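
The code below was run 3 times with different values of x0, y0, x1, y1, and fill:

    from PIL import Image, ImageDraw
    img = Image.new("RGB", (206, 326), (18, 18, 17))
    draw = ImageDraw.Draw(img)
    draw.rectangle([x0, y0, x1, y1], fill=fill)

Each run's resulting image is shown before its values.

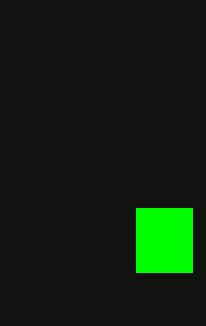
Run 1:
x0 = 136
y0 = 208
x1 = 192
y1 = 272
fill = 'lime'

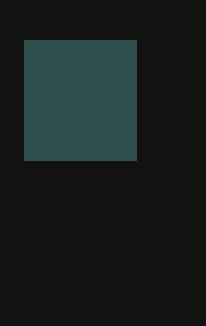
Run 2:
x0 = 24
y0 = 40
x1 = 136
y1 = 160
fill = 'darkslategray'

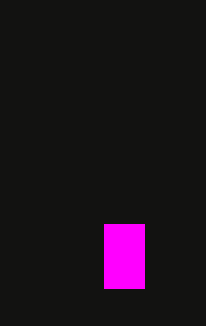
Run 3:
x0 = 104, y0 = 224, x1 = 144, y1 = 288, fill = 'magenta'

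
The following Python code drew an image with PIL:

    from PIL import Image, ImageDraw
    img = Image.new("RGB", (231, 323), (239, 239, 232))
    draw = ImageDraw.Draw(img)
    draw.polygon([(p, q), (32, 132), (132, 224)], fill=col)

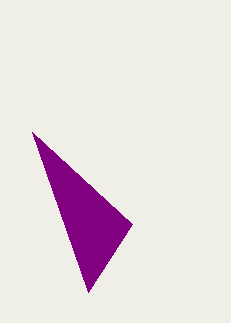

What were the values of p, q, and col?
p = 88, q = 292, col = 'purple'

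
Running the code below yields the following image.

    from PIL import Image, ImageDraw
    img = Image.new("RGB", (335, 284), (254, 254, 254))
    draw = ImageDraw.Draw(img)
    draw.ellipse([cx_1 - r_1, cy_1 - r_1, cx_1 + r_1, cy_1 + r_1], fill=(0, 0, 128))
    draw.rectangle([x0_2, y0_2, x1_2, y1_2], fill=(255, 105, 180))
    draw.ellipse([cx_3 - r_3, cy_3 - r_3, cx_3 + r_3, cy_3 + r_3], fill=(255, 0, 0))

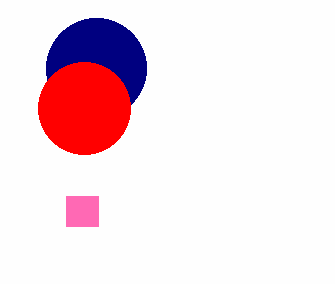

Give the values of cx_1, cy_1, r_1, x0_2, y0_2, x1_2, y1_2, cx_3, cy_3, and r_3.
cx_1 = 96
cy_1 = 68
r_1 = 50
x0_2 = 66
y0_2 = 196
x1_2 = 98
y1_2 = 226
cx_3 = 84
cy_3 = 108
r_3 = 46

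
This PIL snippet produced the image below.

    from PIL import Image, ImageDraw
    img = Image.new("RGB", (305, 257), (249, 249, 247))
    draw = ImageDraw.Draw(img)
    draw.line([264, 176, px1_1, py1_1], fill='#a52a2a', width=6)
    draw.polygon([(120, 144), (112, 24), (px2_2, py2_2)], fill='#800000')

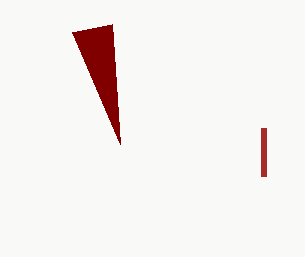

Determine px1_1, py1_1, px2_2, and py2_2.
px1_1 = 264, py1_1 = 128, px2_2 = 72, py2_2 = 32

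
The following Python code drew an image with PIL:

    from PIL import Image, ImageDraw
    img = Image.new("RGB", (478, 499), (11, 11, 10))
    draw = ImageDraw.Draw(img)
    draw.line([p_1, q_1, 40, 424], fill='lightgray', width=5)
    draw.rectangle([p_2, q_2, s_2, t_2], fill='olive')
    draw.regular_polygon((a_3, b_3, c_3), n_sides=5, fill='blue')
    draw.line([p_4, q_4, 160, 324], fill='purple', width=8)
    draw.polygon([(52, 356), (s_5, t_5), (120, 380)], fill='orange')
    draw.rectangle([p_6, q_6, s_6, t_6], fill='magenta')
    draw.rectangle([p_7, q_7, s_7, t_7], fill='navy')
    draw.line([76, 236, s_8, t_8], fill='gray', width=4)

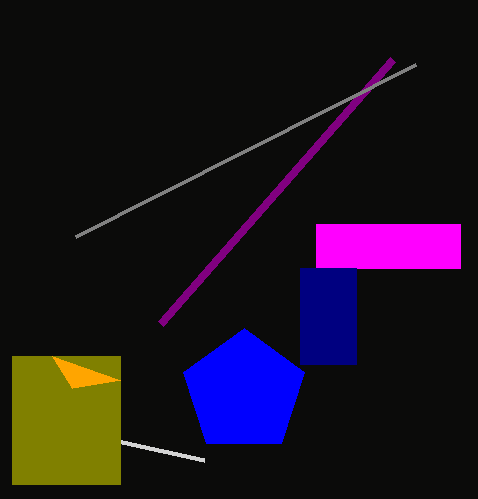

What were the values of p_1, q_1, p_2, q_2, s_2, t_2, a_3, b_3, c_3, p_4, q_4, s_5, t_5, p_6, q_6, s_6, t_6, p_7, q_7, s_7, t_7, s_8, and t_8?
p_1 = 204; q_1 = 460; p_2 = 12; q_2 = 356; s_2 = 120; t_2 = 484; a_3 = 244; b_3 = 392; c_3 = 64; p_4 = 392; q_4 = 60; s_5 = 72; t_5 = 388; p_6 = 316; q_6 = 224; s_6 = 460; t_6 = 268; p_7 = 300; q_7 = 268; s_7 = 356; t_7 = 364; s_8 = 416; t_8 = 64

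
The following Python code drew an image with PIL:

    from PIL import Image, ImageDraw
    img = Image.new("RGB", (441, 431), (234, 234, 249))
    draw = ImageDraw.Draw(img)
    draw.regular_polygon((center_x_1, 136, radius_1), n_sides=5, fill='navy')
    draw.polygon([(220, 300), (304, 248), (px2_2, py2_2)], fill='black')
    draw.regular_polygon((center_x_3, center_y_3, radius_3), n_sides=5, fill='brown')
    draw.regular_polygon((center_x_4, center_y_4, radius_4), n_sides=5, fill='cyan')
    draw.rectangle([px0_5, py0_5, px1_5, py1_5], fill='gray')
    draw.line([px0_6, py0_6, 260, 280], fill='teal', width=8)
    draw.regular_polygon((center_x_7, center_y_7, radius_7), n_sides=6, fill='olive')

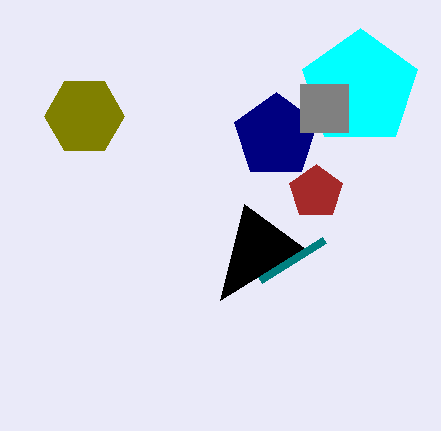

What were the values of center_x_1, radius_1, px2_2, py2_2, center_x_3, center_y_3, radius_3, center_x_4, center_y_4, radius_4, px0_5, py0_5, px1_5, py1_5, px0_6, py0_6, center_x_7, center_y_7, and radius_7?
center_x_1 = 276; radius_1 = 44; px2_2 = 244; py2_2 = 204; center_x_3 = 316; center_y_3 = 192; radius_3 = 28; center_x_4 = 360; center_y_4 = 88; radius_4 = 60; px0_5 = 300; py0_5 = 84; px1_5 = 348; py1_5 = 132; px0_6 = 324; py0_6 = 240; center_x_7 = 84; center_y_7 = 116; radius_7 = 40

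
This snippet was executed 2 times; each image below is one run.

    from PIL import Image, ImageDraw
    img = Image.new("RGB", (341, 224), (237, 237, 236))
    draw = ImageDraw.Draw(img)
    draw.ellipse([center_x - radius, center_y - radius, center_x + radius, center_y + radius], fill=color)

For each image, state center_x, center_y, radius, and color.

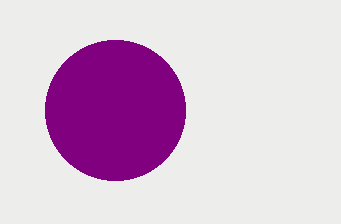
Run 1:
center_x = 115
center_y = 110
radius = 70
color = 'purple'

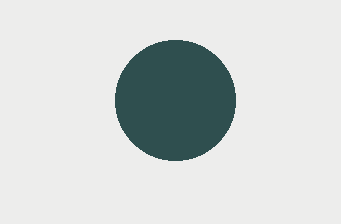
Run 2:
center_x = 175
center_y = 100
radius = 60
color = 'darkslategray'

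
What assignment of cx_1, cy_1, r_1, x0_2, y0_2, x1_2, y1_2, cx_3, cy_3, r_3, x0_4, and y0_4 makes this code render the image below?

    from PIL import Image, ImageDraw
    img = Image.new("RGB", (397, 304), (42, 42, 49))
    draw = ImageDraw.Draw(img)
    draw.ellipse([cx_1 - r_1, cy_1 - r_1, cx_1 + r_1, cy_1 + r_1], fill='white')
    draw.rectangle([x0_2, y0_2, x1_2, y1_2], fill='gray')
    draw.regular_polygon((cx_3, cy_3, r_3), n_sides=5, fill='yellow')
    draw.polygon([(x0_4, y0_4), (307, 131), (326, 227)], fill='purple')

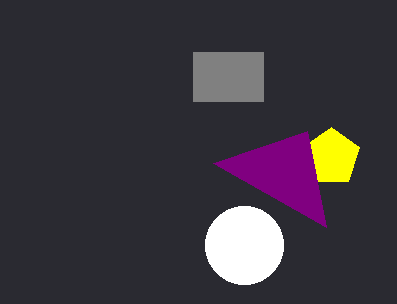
cx_1 = 244
cy_1 = 245
r_1 = 39
x0_2 = 193
y0_2 = 52
x1_2 = 263
y1_2 = 101
cx_3 = 331
cy_3 = 157
r_3 = 30
x0_4 = 213
y0_4 = 163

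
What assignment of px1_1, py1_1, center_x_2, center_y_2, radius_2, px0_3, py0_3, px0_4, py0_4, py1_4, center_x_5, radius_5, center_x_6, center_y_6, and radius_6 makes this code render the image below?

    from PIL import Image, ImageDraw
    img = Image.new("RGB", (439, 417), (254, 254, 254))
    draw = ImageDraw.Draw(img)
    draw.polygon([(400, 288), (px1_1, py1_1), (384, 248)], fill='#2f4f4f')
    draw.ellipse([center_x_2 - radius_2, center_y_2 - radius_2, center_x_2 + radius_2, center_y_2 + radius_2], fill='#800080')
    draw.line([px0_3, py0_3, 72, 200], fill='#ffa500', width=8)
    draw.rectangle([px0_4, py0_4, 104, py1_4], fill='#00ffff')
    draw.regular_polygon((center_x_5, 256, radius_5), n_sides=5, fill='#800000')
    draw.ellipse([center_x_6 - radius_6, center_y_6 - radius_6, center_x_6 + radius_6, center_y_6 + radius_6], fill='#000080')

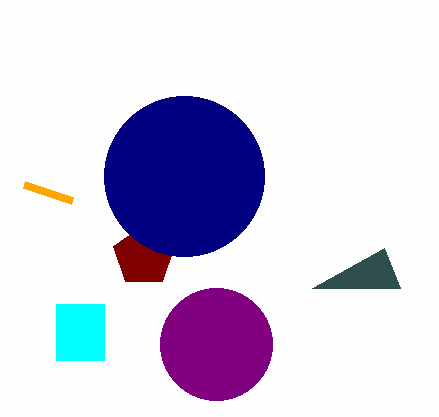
px1_1 = 312; py1_1 = 288; center_x_2 = 216; center_y_2 = 344; radius_2 = 56; px0_3 = 24; py0_3 = 184; px0_4 = 56; py0_4 = 304; py1_4 = 360; center_x_5 = 144; radius_5 = 32; center_x_6 = 184; center_y_6 = 176; radius_6 = 80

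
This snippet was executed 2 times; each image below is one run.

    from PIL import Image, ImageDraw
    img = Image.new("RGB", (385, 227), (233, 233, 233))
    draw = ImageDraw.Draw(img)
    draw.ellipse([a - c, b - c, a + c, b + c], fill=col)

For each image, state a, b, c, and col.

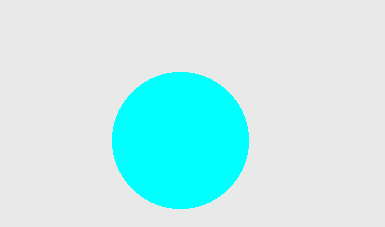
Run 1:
a = 180, b = 140, c = 68, col = 'cyan'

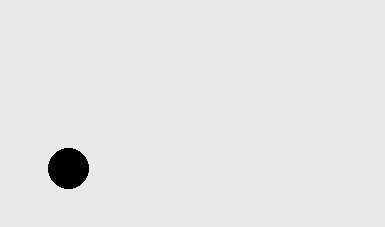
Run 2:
a = 68; b = 168; c = 20; col = 'black'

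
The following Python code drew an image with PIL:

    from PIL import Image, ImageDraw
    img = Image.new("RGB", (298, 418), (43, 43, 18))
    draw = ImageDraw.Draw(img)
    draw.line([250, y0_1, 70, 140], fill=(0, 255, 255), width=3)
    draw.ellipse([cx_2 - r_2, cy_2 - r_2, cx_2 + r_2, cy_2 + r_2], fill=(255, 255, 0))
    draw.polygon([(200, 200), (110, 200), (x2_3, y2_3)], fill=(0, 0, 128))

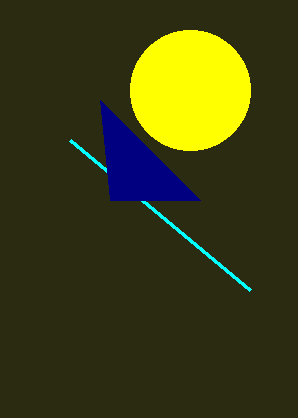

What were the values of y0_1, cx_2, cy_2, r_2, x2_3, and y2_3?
y0_1 = 290
cx_2 = 190
cy_2 = 90
r_2 = 60
x2_3 = 100
y2_3 = 100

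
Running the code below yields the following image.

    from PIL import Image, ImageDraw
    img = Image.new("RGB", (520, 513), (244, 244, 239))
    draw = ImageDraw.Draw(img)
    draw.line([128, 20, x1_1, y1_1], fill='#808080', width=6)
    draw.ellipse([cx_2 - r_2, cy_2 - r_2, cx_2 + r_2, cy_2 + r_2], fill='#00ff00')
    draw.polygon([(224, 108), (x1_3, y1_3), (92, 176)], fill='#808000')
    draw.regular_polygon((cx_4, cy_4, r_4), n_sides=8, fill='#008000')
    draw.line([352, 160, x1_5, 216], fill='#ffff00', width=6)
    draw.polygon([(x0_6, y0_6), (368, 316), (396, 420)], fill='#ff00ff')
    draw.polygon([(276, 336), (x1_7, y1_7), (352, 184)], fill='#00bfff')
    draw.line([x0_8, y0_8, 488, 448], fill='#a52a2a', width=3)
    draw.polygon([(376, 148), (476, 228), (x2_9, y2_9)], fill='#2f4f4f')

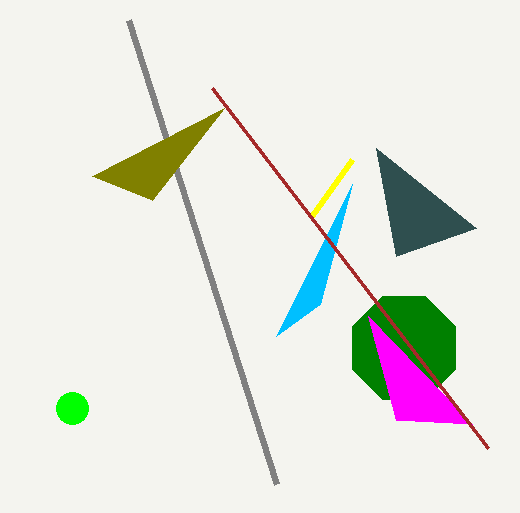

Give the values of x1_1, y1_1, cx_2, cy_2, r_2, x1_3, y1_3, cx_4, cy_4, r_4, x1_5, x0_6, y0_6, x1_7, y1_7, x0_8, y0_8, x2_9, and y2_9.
x1_1 = 276
y1_1 = 484
cx_2 = 72
cy_2 = 408
r_2 = 16
x1_3 = 152
y1_3 = 200
cx_4 = 404
cy_4 = 348
r_4 = 56
x1_5 = 312
x0_6 = 472
y0_6 = 424
x1_7 = 320
y1_7 = 304
x0_8 = 212
y0_8 = 88
x2_9 = 396
y2_9 = 256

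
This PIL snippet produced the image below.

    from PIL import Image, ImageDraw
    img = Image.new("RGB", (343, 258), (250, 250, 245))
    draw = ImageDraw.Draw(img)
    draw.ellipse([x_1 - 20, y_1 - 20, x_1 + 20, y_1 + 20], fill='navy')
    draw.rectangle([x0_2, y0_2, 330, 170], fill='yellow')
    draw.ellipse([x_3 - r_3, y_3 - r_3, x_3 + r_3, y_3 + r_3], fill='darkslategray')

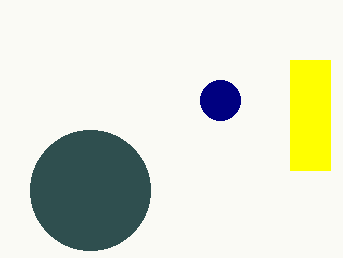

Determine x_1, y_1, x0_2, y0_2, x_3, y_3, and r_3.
x_1 = 220
y_1 = 100
x0_2 = 290
y0_2 = 60
x_3 = 90
y_3 = 190
r_3 = 60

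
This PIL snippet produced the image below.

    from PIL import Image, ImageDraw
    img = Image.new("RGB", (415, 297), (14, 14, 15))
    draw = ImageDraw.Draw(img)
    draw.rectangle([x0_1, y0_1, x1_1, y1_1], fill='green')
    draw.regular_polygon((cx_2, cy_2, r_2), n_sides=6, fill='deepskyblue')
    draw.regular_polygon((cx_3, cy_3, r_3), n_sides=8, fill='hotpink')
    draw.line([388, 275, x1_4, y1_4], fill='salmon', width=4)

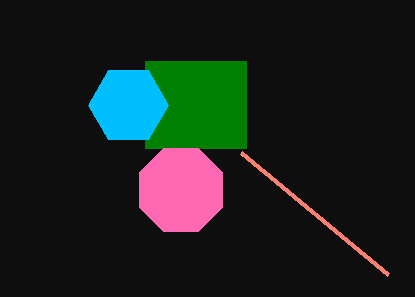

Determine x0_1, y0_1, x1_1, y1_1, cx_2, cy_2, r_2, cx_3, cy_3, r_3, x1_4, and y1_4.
x0_1 = 145, y0_1 = 61, x1_1 = 246, y1_1 = 148, cx_2 = 128, cy_2 = 105, r_2 = 40, cx_3 = 181, cy_3 = 190, r_3 = 45, x1_4 = 241, y1_4 = 153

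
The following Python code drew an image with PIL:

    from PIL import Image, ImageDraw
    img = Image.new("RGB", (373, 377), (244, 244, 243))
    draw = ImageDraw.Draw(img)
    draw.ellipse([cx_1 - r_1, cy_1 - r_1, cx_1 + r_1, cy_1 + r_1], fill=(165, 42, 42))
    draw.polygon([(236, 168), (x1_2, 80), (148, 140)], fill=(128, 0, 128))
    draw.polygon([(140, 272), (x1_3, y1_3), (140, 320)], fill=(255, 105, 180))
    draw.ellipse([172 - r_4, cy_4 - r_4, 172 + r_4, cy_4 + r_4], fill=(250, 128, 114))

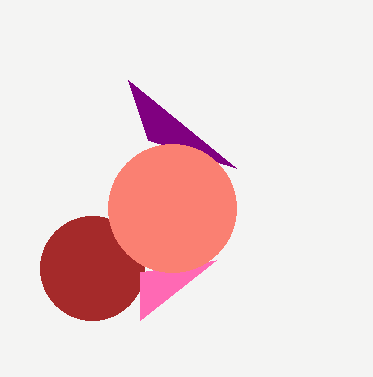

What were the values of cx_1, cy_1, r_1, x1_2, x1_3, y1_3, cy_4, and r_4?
cx_1 = 92; cy_1 = 268; r_1 = 52; x1_2 = 128; x1_3 = 216; y1_3 = 260; cy_4 = 208; r_4 = 64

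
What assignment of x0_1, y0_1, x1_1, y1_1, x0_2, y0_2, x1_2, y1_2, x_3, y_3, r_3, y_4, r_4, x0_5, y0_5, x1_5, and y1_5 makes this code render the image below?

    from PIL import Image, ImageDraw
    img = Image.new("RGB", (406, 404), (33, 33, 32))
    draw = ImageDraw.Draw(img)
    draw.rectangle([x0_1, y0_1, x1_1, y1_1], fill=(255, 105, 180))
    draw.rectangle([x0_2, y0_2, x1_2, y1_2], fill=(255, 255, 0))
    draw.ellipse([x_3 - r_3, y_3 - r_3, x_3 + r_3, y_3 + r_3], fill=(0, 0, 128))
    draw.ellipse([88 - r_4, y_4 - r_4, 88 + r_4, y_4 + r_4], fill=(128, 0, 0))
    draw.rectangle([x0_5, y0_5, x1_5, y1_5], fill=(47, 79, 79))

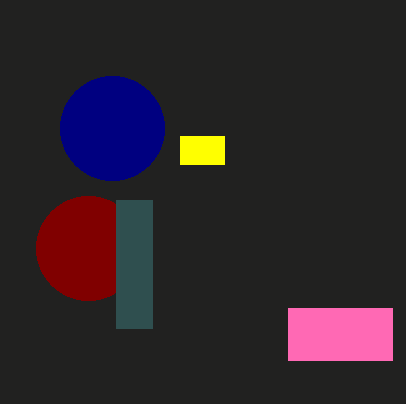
x0_1 = 288; y0_1 = 308; x1_1 = 392; y1_1 = 360; x0_2 = 180; y0_2 = 136; x1_2 = 224; y1_2 = 164; x_3 = 112; y_3 = 128; r_3 = 52; y_4 = 248; r_4 = 52; x0_5 = 116; y0_5 = 200; x1_5 = 152; y1_5 = 328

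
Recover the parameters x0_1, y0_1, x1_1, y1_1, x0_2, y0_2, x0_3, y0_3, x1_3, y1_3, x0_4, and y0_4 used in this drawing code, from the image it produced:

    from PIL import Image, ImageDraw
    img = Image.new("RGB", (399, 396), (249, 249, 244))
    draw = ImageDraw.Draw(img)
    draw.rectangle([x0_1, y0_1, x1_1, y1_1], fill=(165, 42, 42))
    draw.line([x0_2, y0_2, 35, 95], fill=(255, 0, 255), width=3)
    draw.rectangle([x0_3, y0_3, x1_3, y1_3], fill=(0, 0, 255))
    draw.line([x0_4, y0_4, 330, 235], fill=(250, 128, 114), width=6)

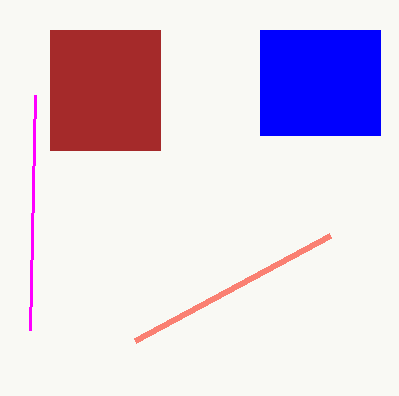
x0_1 = 50, y0_1 = 30, x1_1 = 160, y1_1 = 150, x0_2 = 30, y0_2 = 330, x0_3 = 260, y0_3 = 30, x1_3 = 380, y1_3 = 135, x0_4 = 135, y0_4 = 340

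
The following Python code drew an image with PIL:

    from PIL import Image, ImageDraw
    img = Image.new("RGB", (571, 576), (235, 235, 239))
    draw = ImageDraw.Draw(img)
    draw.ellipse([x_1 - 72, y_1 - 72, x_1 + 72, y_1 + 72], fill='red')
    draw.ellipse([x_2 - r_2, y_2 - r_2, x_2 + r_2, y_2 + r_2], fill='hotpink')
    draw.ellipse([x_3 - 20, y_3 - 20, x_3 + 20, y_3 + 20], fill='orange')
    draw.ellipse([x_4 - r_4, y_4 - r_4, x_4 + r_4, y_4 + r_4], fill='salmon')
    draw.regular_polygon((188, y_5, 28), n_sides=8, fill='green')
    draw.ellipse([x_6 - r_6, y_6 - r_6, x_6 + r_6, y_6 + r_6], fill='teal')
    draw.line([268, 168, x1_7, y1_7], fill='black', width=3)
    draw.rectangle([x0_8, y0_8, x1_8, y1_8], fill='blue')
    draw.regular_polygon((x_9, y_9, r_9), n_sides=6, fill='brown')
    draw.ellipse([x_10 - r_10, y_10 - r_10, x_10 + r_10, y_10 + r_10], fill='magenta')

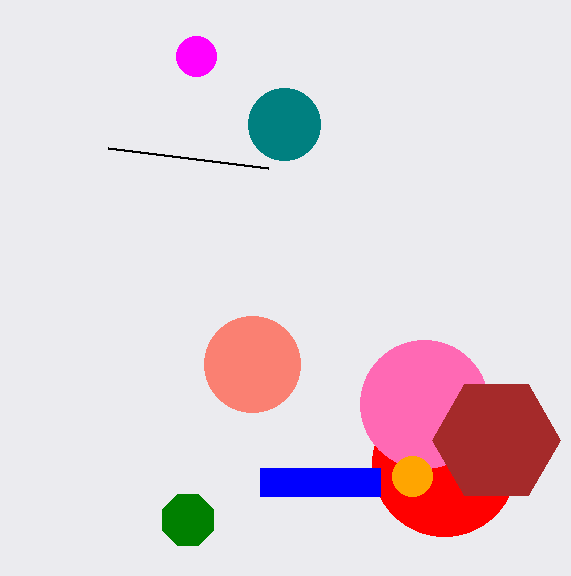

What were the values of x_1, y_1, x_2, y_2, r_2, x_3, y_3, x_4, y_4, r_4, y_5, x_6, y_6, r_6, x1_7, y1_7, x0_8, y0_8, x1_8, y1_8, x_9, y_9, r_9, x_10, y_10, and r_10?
x_1 = 444, y_1 = 464, x_2 = 424, y_2 = 404, r_2 = 64, x_3 = 412, y_3 = 476, x_4 = 252, y_4 = 364, r_4 = 48, y_5 = 520, x_6 = 284, y_6 = 124, r_6 = 36, x1_7 = 108, y1_7 = 148, x0_8 = 260, y0_8 = 468, x1_8 = 380, y1_8 = 496, x_9 = 496, y_9 = 440, r_9 = 64, x_10 = 196, y_10 = 56, r_10 = 20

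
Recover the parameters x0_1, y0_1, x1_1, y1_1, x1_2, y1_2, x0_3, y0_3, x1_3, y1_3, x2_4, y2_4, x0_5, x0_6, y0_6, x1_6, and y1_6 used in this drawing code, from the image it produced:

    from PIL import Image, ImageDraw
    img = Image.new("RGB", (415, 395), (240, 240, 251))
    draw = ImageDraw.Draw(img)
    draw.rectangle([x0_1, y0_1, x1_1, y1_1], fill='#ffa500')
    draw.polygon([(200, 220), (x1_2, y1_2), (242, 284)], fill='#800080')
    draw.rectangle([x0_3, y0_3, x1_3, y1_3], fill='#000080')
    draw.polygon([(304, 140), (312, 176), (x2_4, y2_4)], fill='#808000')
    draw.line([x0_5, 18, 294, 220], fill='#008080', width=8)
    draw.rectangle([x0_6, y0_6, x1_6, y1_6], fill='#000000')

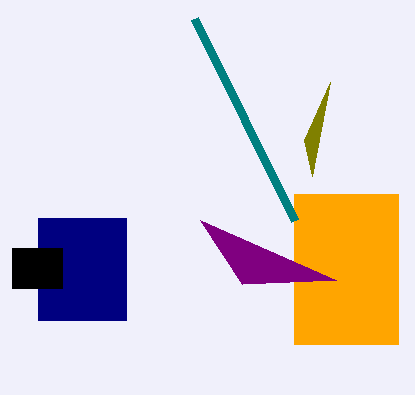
x0_1 = 294
y0_1 = 194
x1_1 = 398
y1_1 = 344
x1_2 = 336
y1_2 = 280
x0_3 = 38
y0_3 = 218
x1_3 = 126
y1_3 = 320
x2_4 = 330
y2_4 = 82
x0_5 = 194
x0_6 = 12
y0_6 = 248
x1_6 = 62
y1_6 = 288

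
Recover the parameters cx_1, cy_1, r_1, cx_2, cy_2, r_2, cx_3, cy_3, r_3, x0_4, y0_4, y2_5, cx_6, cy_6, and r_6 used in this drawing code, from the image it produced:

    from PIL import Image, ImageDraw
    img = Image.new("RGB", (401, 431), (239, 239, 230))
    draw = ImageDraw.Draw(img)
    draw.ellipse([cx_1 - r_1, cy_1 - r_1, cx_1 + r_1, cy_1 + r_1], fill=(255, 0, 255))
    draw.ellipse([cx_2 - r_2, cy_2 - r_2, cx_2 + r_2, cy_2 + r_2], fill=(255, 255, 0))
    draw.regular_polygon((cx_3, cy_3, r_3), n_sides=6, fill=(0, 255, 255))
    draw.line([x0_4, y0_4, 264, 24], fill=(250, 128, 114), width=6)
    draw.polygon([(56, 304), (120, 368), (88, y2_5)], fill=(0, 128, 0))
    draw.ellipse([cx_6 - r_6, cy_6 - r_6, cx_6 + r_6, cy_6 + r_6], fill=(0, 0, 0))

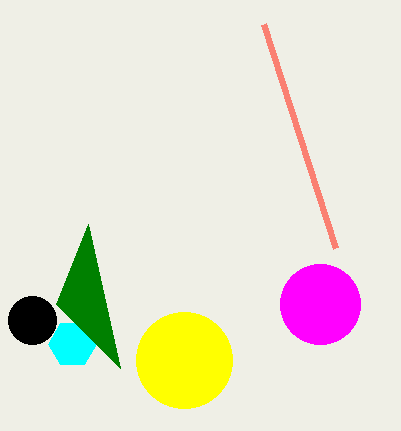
cx_1 = 320, cy_1 = 304, r_1 = 40, cx_2 = 184, cy_2 = 360, r_2 = 48, cx_3 = 72, cy_3 = 344, r_3 = 24, x0_4 = 336, y0_4 = 248, y2_5 = 224, cx_6 = 32, cy_6 = 320, r_6 = 24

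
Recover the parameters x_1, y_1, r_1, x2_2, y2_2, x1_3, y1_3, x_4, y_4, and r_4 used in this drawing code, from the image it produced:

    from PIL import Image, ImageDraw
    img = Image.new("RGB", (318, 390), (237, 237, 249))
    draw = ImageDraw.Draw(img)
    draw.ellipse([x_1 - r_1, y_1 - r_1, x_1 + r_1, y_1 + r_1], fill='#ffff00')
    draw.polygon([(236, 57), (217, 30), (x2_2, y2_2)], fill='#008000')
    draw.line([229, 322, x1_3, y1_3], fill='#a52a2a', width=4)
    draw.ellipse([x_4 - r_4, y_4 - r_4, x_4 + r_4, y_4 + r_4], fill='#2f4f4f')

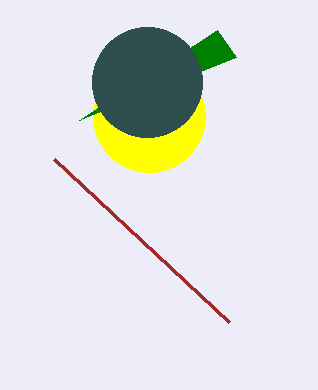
x_1 = 149, y_1 = 116, r_1 = 56, x2_2 = 79, y2_2 = 120, x1_3 = 54, y1_3 = 159, x_4 = 147, y_4 = 82, r_4 = 55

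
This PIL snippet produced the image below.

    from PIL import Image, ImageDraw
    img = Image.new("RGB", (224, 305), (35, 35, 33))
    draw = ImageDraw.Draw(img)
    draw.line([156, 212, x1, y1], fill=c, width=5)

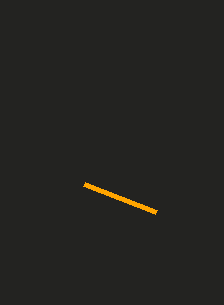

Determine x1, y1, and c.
x1 = 84
y1 = 184
c = 'orange'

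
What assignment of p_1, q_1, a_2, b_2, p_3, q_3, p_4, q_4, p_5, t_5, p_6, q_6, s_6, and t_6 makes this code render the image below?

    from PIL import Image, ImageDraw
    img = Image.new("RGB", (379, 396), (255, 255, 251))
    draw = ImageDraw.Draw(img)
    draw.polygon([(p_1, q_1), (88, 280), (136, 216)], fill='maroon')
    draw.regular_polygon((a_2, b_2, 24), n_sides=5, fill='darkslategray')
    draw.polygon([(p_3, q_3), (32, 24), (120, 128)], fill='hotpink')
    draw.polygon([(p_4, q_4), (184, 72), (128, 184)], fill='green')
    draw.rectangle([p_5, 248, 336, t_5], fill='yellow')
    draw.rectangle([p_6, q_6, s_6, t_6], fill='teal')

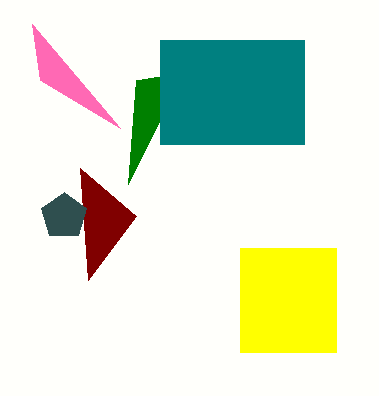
p_1 = 80, q_1 = 168, a_2 = 64, b_2 = 216, p_3 = 40, q_3 = 80, p_4 = 136, q_4 = 80, p_5 = 240, t_5 = 352, p_6 = 160, q_6 = 40, s_6 = 304, t_6 = 144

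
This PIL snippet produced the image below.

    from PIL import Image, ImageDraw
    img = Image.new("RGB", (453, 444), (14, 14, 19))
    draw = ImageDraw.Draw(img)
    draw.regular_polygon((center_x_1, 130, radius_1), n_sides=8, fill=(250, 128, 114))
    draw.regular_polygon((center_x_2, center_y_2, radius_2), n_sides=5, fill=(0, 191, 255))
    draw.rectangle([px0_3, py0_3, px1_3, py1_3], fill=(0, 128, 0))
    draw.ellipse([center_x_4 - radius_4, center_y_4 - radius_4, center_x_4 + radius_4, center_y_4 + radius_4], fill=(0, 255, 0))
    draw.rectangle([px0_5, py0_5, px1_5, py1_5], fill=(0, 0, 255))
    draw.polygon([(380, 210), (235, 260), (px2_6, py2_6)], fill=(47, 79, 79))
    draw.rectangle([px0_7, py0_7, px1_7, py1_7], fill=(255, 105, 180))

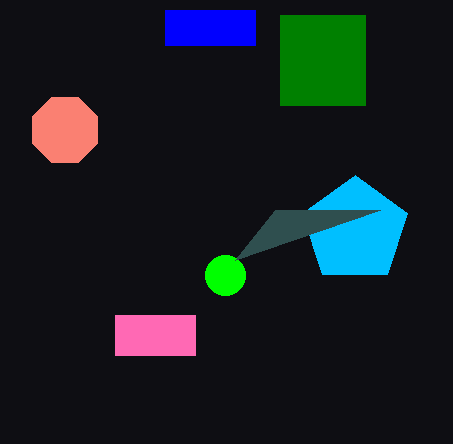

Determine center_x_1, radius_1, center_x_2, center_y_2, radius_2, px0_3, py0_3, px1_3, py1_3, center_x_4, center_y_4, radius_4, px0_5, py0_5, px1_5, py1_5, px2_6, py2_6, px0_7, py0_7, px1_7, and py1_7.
center_x_1 = 65; radius_1 = 35; center_x_2 = 355; center_y_2 = 230; radius_2 = 55; px0_3 = 280; py0_3 = 15; px1_3 = 365; py1_3 = 105; center_x_4 = 225; center_y_4 = 275; radius_4 = 20; px0_5 = 165; py0_5 = 10; px1_5 = 255; py1_5 = 45; px2_6 = 275; py2_6 = 210; px0_7 = 115; py0_7 = 315; px1_7 = 195; py1_7 = 355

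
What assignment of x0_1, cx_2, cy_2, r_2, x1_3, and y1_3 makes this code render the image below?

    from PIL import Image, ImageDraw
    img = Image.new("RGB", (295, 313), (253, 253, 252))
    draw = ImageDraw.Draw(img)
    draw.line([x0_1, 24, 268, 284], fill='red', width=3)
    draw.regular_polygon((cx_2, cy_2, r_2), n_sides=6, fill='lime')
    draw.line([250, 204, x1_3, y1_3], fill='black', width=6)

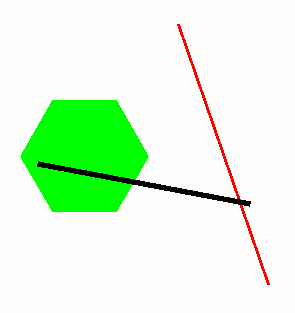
x0_1 = 178
cx_2 = 84
cy_2 = 156
r_2 = 64
x1_3 = 38
y1_3 = 164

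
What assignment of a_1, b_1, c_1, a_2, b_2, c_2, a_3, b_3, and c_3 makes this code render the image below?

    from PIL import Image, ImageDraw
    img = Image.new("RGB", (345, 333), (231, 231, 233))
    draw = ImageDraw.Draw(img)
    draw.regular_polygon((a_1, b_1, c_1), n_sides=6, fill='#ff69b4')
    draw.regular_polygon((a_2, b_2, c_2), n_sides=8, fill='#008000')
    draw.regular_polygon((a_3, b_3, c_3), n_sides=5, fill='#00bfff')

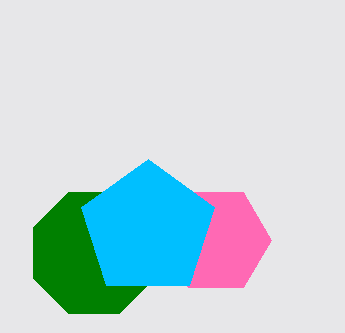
a_1 = 216
b_1 = 240
c_1 = 55
a_2 = 94
b_2 = 253
c_2 = 66
a_3 = 148
b_3 = 229
c_3 = 70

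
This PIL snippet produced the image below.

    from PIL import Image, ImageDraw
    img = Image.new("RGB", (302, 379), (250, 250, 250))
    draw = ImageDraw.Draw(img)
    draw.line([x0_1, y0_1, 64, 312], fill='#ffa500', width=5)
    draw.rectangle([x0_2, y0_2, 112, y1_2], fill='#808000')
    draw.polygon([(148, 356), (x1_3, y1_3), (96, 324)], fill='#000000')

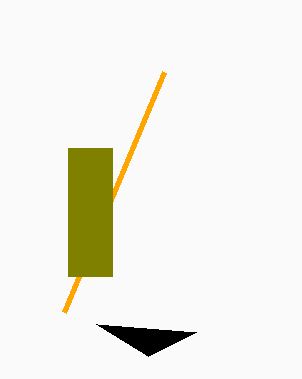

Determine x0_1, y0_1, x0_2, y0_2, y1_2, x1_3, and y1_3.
x0_1 = 164
y0_1 = 72
x0_2 = 68
y0_2 = 148
y1_2 = 276
x1_3 = 196
y1_3 = 332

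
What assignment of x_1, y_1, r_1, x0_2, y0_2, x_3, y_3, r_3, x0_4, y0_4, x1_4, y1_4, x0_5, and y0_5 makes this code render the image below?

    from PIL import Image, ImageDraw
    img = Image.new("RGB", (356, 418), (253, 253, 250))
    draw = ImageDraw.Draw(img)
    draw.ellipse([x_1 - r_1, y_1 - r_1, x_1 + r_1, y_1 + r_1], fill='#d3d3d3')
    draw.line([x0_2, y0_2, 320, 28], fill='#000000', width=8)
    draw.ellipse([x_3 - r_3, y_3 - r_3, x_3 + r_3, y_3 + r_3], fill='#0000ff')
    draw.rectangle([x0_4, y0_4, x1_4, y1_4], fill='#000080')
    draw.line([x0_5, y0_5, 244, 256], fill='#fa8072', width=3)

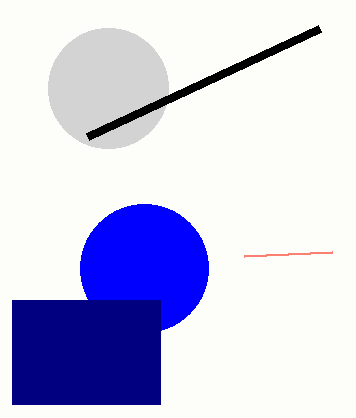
x_1 = 108
y_1 = 88
r_1 = 60
x0_2 = 88
y0_2 = 136
x_3 = 144
y_3 = 268
r_3 = 64
x0_4 = 12
y0_4 = 300
x1_4 = 160
y1_4 = 404
x0_5 = 332
y0_5 = 252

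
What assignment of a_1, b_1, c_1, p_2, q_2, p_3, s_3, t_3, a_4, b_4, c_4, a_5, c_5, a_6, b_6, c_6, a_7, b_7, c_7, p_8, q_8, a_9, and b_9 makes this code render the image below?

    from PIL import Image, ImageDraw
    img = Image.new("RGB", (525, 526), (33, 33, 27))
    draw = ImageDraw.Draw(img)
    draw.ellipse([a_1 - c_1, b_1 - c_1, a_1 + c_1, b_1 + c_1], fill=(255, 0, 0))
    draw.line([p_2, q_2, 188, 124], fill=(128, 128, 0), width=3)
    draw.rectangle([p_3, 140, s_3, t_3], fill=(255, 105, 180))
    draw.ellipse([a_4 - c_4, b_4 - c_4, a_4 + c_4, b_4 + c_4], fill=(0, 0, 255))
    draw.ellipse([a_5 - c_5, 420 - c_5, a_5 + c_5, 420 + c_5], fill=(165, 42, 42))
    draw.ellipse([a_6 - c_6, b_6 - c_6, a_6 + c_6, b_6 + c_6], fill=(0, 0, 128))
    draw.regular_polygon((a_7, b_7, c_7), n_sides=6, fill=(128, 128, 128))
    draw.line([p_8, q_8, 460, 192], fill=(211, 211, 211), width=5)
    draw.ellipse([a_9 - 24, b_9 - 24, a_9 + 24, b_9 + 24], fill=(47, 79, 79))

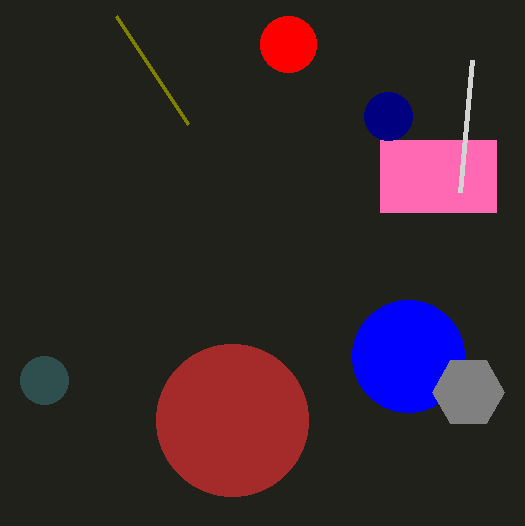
a_1 = 288
b_1 = 44
c_1 = 28
p_2 = 116
q_2 = 16
p_3 = 380
s_3 = 496
t_3 = 212
a_4 = 408
b_4 = 356
c_4 = 56
a_5 = 232
c_5 = 76
a_6 = 388
b_6 = 116
c_6 = 24
a_7 = 468
b_7 = 392
c_7 = 36
p_8 = 472
q_8 = 60
a_9 = 44
b_9 = 380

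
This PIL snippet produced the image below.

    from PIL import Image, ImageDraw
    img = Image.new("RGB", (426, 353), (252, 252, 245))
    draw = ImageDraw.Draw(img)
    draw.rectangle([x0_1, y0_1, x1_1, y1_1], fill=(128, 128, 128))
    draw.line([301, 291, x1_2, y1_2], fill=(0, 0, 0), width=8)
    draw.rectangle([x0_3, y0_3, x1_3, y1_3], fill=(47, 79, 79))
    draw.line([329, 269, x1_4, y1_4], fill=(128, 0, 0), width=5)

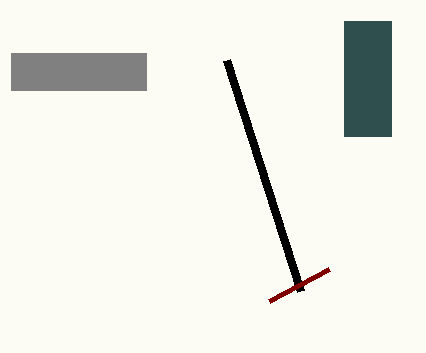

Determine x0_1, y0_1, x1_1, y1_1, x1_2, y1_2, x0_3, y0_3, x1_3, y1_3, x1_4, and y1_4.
x0_1 = 11; y0_1 = 53; x1_1 = 146; y1_1 = 90; x1_2 = 227; y1_2 = 60; x0_3 = 344; y0_3 = 21; x1_3 = 391; y1_3 = 136; x1_4 = 269; y1_4 = 301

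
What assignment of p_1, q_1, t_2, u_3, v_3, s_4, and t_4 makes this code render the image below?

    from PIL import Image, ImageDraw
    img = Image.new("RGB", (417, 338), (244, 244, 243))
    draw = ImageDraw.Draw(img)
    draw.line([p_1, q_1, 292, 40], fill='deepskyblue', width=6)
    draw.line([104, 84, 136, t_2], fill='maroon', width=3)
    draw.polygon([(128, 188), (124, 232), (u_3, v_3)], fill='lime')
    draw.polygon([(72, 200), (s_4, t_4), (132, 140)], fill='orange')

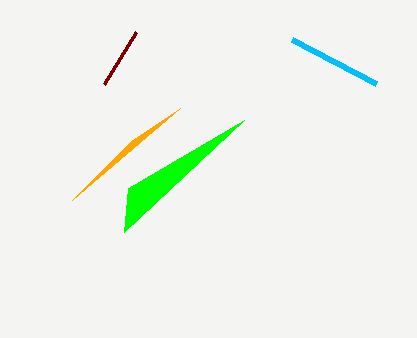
p_1 = 376; q_1 = 84; t_2 = 32; u_3 = 244; v_3 = 120; s_4 = 180; t_4 = 108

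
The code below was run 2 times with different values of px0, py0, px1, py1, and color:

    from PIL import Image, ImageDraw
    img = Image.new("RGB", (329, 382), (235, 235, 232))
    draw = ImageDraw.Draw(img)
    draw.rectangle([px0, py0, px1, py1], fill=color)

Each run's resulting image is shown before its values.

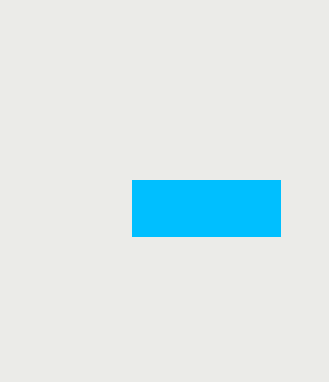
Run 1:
px0 = 132, py0 = 180, px1 = 280, py1 = 236, color = 'deepskyblue'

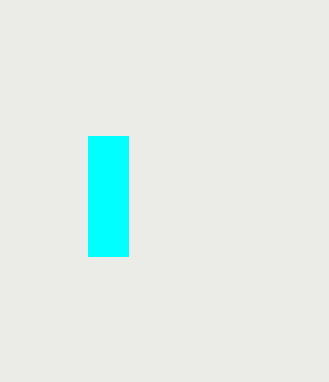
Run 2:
px0 = 88
py0 = 136
px1 = 128
py1 = 256
color = 'cyan'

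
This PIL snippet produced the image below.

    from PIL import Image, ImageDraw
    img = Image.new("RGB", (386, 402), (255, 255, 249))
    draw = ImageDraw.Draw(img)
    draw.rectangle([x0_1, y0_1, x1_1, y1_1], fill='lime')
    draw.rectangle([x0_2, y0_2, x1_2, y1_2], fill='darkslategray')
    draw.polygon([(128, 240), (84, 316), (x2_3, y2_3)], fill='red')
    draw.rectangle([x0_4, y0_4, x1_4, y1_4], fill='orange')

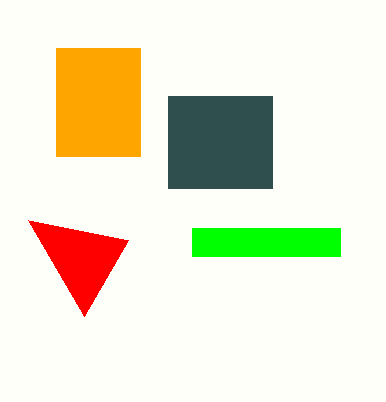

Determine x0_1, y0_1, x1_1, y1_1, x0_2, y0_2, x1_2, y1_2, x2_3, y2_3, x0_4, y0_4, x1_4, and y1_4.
x0_1 = 192
y0_1 = 228
x1_1 = 340
y1_1 = 256
x0_2 = 168
y0_2 = 96
x1_2 = 272
y1_2 = 188
x2_3 = 28
y2_3 = 220
x0_4 = 56
y0_4 = 48
x1_4 = 140
y1_4 = 156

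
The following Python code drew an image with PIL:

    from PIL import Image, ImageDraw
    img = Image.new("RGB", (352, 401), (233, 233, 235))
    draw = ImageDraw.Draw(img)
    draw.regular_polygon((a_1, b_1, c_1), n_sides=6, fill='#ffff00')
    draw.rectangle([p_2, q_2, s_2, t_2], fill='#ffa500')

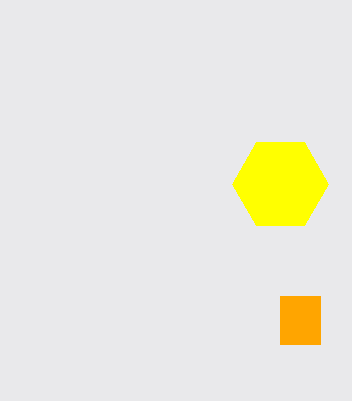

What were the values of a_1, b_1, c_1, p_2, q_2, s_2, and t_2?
a_1 = 280, b_1 = 184, c_1 = 48, p_2 = 280, q_2 = 296, s_2 = 320, t_2 = 344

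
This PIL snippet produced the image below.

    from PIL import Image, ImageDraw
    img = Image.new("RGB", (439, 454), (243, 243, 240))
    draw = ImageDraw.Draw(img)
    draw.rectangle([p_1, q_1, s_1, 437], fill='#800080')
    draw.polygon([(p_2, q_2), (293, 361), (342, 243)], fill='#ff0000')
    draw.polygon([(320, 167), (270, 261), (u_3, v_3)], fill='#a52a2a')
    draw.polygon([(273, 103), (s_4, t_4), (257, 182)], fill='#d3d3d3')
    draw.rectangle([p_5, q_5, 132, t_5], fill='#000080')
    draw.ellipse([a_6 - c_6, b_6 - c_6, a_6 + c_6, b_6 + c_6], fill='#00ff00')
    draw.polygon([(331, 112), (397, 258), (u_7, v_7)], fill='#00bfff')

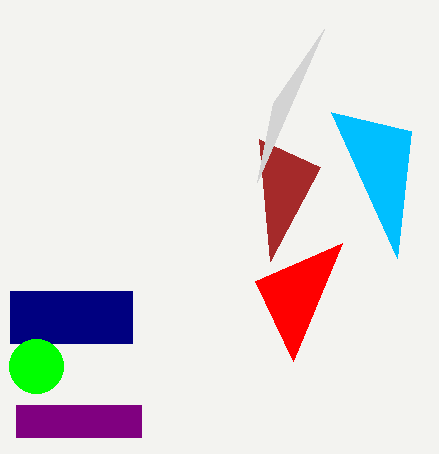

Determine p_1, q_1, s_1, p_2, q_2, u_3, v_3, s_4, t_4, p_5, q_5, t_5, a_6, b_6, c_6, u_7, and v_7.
p_1 = 16, q_1 = 405, s_1 = 141, p_2 = 255, q_2 = 281, u_3 = 259, v_3 = 139, s_4 = 324, t_4 = 29, p_5 = 10, q_5 = 291, t_5 = 343, a_6 = 36, b_6 = 366, c_6 = 27, u_7 = 411, v_7 = 131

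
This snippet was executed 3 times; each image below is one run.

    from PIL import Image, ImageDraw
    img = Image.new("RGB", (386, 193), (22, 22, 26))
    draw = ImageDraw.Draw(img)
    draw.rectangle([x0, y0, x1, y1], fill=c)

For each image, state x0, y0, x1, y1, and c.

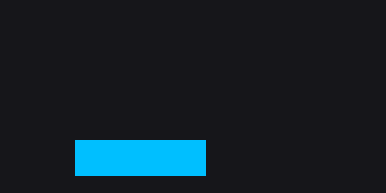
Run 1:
x0 = 75
y0 = 140
x1 = 205
y1 = 175
c = 'deepskyblue'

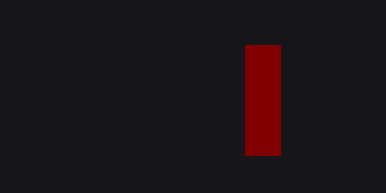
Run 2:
x0 = 245, y0 = 45, x1 = 280, y1 = 155, c = 'maroon'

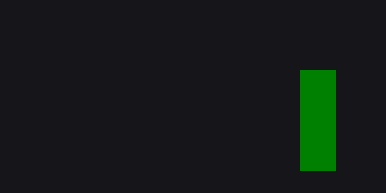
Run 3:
x0 = 300
y0 = 70
x1 = 335
y1 = 170
c = 'green'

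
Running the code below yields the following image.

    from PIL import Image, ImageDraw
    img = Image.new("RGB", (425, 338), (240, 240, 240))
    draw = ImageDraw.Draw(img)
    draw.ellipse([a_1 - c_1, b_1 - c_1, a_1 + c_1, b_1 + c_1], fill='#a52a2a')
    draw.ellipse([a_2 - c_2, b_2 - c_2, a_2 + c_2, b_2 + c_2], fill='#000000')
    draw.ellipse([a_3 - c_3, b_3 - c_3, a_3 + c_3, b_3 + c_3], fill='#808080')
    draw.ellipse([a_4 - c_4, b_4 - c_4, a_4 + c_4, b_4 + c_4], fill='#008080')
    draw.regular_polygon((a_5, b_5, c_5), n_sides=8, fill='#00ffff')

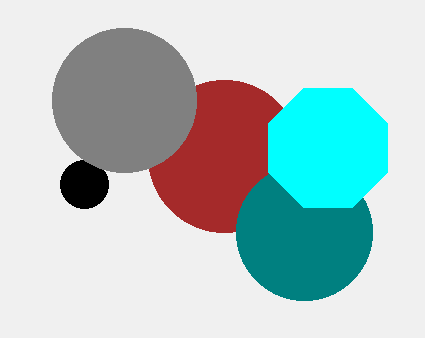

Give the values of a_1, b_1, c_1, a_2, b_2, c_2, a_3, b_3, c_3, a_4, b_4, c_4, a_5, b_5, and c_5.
a_1 = 224; b_1 = 156; c_1 = 76; a_2 = 84; b_2 = 184; c_2 = 24; a_3 = 124; b_3 = 100; c_3 = 72; a_4 = 304; b_4 = 232; c_4 = 68; a_5 = 328; b_5 = 148; c_5 = 64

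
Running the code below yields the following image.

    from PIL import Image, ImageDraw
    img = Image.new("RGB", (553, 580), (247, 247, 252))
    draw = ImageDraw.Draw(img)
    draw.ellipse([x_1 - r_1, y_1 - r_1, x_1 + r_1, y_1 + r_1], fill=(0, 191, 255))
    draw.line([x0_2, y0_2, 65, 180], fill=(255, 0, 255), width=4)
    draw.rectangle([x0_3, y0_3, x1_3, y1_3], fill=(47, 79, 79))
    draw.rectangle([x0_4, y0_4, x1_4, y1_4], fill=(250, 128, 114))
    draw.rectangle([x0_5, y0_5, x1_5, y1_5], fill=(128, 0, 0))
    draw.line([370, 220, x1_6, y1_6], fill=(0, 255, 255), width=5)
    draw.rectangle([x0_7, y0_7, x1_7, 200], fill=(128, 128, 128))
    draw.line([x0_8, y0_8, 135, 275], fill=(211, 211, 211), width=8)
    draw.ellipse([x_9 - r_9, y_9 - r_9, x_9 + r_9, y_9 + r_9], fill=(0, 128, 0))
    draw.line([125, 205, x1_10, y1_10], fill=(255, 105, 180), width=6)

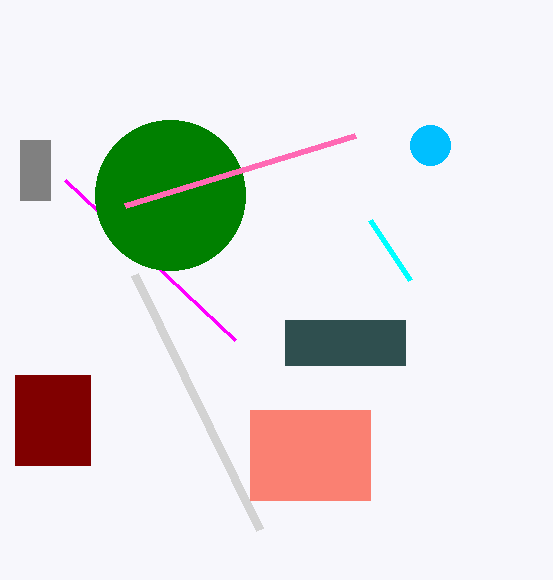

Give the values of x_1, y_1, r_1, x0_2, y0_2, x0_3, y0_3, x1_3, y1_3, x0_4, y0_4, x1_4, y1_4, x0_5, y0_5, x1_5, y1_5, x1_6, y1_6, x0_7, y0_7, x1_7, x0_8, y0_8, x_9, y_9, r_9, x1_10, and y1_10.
x_1 = 430; y_1 = 145; r_1 = 20; x0_2 = 235; y0_2 = 340; x0_3 = 285; y0_3 = 320; x1_3 = 405; y1_3 = 365; x0_4 = 250; y0_4 = 410; x1_4 = 370; y1_4 = 500; x0_5 = 15; y0_5 = 375; x1_5 = 90; y1_5 = 465; x1_6 = 410; y1_6 = 280; x0_7 = 20; y0_7 = 140; x1_7 = 50; x0_8 = 260; y0_8 = 530; x_9 = 170; y_9 = 195; r_9 = 75; x1_10 = 355; y1_10 = 135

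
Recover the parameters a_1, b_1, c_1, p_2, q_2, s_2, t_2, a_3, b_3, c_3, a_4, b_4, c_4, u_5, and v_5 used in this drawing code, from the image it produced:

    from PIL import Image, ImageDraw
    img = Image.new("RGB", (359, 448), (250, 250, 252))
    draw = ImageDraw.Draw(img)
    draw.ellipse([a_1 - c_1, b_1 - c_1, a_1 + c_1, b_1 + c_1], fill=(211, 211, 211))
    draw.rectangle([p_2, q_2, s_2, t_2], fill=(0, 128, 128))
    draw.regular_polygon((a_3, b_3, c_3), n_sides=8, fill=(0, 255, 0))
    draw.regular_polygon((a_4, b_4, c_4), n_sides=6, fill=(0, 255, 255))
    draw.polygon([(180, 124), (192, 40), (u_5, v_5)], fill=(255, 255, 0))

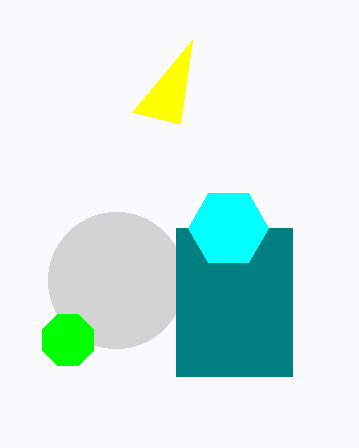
a_1 = 116
b_1 = 280
c_1 = 68
p_2 = 176
q_2 = 228
s_2 = 292
t_2 = 376
a_3 = 68
b_3 = 340
c_3 = 28
a_4 = 228
b_4 = 228
c_4 = 40
u_5 = 132
v_5 = 112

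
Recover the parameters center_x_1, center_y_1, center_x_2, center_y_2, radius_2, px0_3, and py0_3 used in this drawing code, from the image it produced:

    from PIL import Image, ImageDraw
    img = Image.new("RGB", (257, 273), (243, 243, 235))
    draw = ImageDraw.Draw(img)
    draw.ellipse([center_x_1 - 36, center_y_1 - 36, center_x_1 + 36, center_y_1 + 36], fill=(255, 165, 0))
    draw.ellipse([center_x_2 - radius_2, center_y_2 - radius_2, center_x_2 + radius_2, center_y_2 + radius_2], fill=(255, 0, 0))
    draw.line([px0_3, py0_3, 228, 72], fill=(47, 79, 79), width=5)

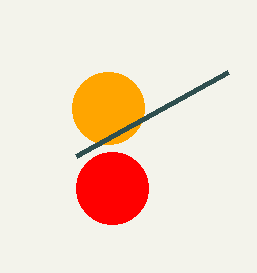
center_x_1 = 108
center_y_1 = 108
center_x_2 = 112
center_y_2 = 188
radius_2 = 36
px0_3 = 76
py0_3 = 156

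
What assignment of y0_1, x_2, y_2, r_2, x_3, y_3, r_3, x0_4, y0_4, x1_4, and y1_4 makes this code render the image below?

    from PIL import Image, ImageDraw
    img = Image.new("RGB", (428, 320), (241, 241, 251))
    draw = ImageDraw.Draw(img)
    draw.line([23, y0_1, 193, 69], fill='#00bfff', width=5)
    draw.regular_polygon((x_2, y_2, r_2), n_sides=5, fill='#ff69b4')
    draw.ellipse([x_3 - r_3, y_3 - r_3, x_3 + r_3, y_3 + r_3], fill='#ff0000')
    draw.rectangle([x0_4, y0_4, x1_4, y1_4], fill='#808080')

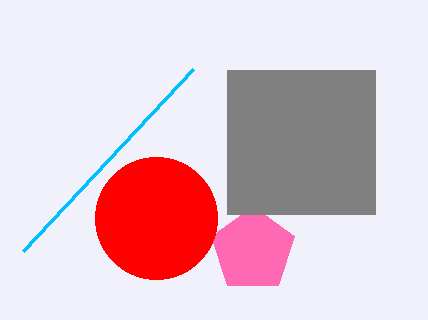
y0_1 = 251
x_2 = 253
y_2 = 250
r_2 = 44
x_3 = 156
y_3 = 218
r_3 = 61
x0_4 = 227
y0_4 = 70
x1_4 = 375
y1_4 = 214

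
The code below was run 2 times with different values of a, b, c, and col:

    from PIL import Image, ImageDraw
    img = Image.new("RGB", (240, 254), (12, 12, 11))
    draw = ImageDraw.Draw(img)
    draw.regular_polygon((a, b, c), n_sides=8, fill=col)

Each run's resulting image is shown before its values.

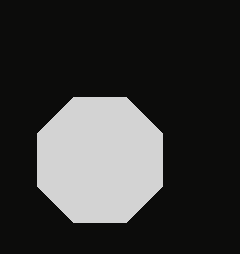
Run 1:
a = 100
b = 160
c = 68
col = 'lightgray'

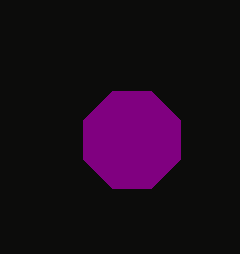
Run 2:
a = 132
b = 140
c = 52
col = 'purple'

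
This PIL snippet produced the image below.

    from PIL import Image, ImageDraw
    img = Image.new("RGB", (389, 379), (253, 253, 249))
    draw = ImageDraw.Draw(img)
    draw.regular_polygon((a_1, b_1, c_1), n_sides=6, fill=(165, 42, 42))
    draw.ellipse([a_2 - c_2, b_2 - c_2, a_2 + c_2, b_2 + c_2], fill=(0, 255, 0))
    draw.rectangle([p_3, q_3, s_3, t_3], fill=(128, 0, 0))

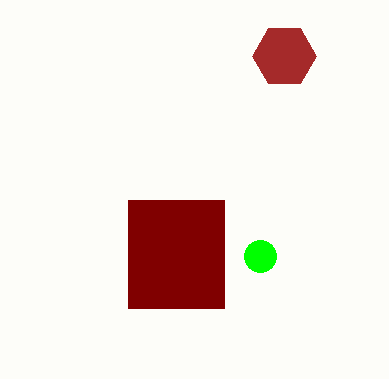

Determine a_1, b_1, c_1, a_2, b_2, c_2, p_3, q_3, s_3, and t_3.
a_1 = 284, b_1 = 56, c_1 = 32, a_2 = 260, b_2 = 256, c_2 = 16, p_3 = 128, q_3 = 200, s_3 = 224, t_3 = 308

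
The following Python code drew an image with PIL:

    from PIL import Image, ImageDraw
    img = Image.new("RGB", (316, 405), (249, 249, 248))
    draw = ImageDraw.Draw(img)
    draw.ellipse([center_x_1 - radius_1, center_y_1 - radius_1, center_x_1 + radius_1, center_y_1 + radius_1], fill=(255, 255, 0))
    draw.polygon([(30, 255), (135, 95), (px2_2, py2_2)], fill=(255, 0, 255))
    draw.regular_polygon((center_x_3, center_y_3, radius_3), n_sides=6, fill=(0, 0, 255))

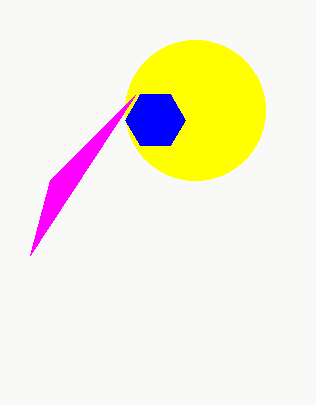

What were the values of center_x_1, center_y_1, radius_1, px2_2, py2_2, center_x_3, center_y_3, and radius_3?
center_x_1 = 195, center_y_1 = 110, radius_1 = 70, px2_2 = 50, py2_2 = 180, center_x_3 = 155, center_y_3 = 120, radius_3 = 30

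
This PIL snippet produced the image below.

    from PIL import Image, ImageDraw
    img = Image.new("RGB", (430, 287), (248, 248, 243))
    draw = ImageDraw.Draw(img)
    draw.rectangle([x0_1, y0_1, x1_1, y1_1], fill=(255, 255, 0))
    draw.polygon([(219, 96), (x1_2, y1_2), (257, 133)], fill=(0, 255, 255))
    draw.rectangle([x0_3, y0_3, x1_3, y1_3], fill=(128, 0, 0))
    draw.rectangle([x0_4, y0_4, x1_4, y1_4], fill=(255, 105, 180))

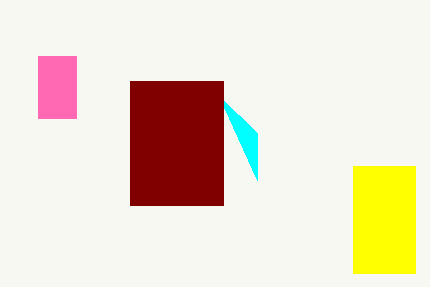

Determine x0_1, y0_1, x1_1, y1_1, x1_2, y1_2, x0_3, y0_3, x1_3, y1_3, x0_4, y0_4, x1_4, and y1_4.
x0_1 = 353, y0_1 = 166, x1_1 = 415, y1_1 = 273, x1_2 = 257, y1_2 = 180, x0_3 = 130, y0_3 = 81, x1_3 = 223, y1_3 = 205, x0_4 = 38, y0_4 = 56, x1_4 = 76, y1_4 = 118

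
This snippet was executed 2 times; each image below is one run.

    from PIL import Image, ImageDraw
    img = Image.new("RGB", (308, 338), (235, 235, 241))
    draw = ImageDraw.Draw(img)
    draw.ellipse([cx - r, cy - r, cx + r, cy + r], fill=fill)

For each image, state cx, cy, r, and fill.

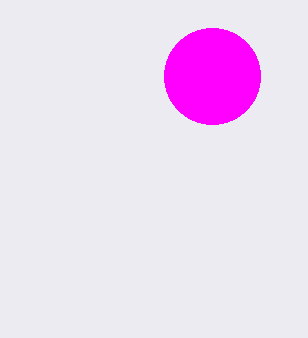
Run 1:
cx = 212, cy = 76, r = 48, fill = 'magenta'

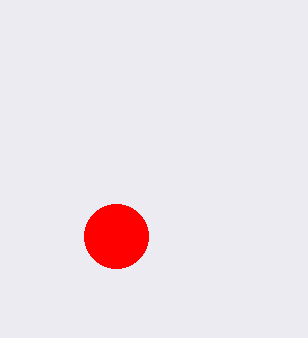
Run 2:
cx = 116; cy = 236; r = 32; fill = 'red'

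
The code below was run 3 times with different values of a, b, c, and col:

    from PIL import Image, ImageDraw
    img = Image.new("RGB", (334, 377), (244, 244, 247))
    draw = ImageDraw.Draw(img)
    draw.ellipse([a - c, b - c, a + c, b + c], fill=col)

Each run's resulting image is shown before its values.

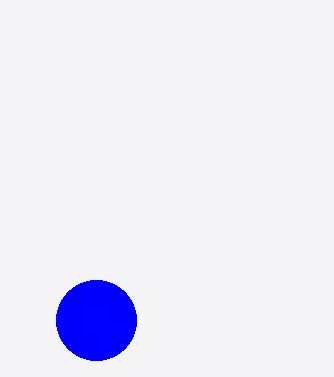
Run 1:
a = 96; b = 320; c = 40; col = 'blue'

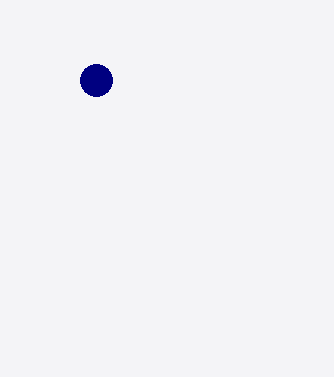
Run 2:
a = 96; b = 80; c = 16; col = 'navy'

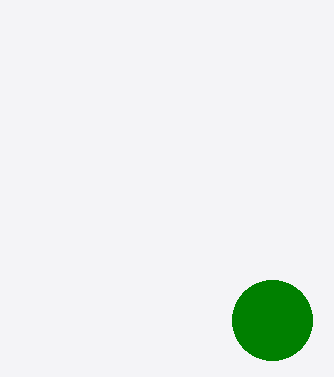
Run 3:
a = 272
b = 320
c = 40
col = 'green'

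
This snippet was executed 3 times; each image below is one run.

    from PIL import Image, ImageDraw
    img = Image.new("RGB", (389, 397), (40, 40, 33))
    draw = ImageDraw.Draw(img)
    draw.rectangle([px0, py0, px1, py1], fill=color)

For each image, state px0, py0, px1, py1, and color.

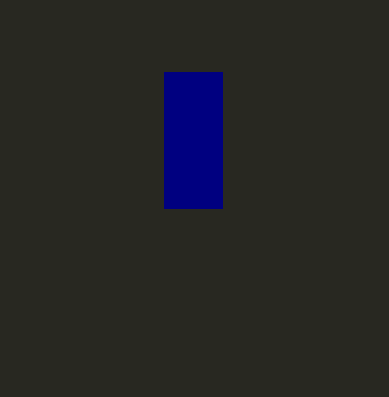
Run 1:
px0 = 164; py0 = 72; px1 = 222; py1 = 208; color = 'navy'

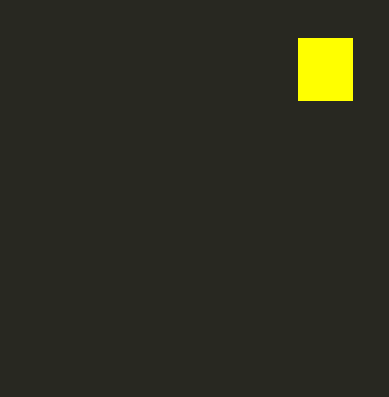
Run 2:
px0 = 298, py0 = 38, px1 = 352, py1 = 100, color = 'yellow'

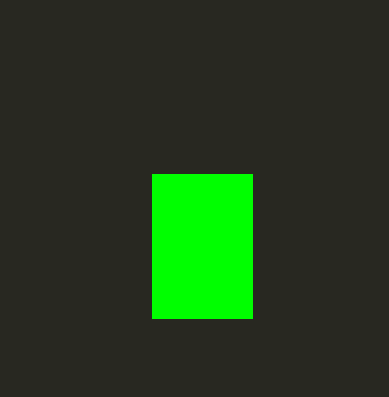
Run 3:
px0 = 152, py0 = 174, px1 = 252, py1 = 318, color = 'lime'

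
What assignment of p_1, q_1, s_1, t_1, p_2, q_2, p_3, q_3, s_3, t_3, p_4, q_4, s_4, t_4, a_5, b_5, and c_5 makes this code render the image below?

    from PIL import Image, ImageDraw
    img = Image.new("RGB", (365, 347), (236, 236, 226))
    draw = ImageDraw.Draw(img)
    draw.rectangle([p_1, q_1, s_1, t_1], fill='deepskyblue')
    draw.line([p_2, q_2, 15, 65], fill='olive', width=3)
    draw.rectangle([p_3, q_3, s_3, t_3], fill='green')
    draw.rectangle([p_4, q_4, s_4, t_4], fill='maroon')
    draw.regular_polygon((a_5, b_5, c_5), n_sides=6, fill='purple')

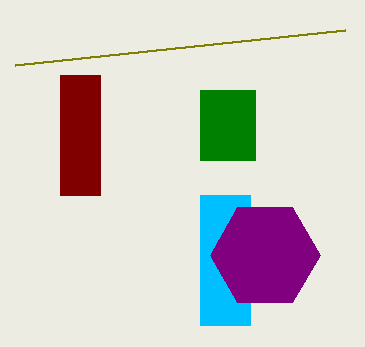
p_1 = 200
q_1 = 195
s_1 = 250
t_1 = 325
p_2 = 345
q_2 = 30
p_3 = 200
q_3 = 90
s_3 = 255
t_3 = 160
p_4 = 60
q_4 = 75
s_4 = 100
t_4 = 195
a_5 = 265
b_5 = 255
c_5 = 55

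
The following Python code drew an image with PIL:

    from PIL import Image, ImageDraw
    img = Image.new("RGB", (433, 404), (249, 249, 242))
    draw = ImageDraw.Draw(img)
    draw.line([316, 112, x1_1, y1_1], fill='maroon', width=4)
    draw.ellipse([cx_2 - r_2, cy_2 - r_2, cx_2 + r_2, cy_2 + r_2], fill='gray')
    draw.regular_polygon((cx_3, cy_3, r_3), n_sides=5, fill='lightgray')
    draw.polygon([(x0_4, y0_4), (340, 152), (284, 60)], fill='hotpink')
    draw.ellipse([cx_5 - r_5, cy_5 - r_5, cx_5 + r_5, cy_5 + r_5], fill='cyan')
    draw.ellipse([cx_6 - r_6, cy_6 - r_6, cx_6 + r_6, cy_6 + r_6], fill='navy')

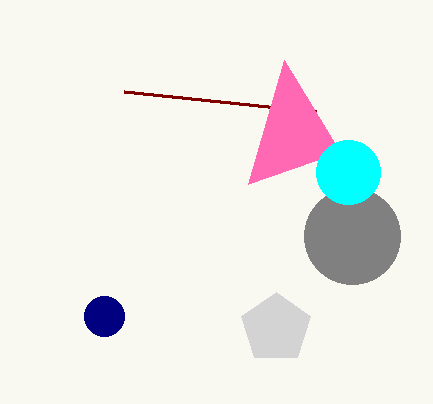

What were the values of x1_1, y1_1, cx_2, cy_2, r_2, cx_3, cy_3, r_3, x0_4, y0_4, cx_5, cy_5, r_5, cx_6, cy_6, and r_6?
x1_1 = 124; y1_1 = 92; cx_2 = 352; cy_2 = 236; r_2 = 48; cx_3 = 276; cy_3 = 328; r_3 = 36; x0_4 = 248; y0_4 = 184; cx_5 = 348; cy_5 = 172; r_5 = 32; cx_6 = 104; cy_6 = 316; r_6 = 20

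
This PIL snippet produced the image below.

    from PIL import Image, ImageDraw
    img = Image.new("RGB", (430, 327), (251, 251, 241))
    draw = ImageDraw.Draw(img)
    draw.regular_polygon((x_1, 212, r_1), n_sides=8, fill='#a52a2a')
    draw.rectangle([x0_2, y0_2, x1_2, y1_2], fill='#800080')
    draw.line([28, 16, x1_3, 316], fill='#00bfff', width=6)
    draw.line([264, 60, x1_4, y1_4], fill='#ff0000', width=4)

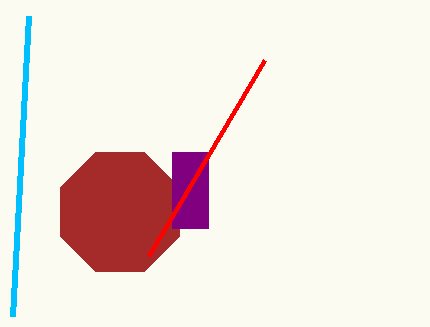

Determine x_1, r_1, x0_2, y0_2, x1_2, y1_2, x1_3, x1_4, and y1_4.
x_1 = 120
r_1 = 64
x0_2 = 172
y0_2 = 152
x1_2 = 208
y1_2 = 228
x1_3 = 12
x1_4 = 148
y1_4 = 256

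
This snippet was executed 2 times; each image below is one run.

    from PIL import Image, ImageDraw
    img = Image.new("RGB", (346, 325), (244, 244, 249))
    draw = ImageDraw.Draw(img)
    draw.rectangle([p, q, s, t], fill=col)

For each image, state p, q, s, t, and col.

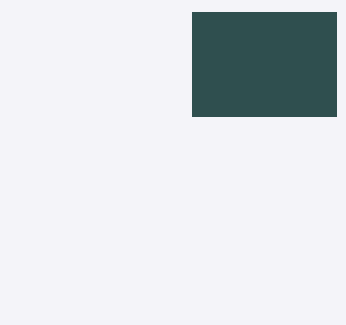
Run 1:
p = 192
q = 12
s = 336
t = 116
col = 'darkslategray'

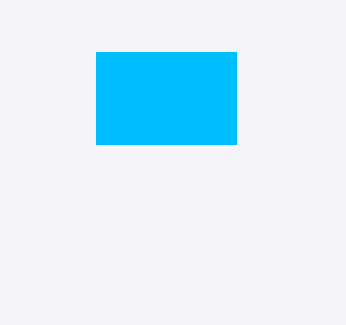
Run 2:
p = 96, q = 52, s = 236, t = 144, col = 'deepskyblue'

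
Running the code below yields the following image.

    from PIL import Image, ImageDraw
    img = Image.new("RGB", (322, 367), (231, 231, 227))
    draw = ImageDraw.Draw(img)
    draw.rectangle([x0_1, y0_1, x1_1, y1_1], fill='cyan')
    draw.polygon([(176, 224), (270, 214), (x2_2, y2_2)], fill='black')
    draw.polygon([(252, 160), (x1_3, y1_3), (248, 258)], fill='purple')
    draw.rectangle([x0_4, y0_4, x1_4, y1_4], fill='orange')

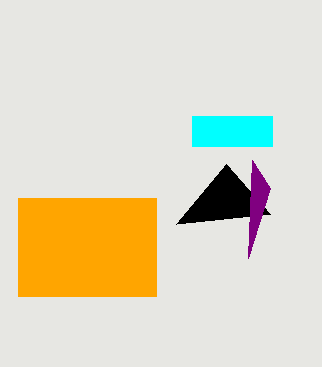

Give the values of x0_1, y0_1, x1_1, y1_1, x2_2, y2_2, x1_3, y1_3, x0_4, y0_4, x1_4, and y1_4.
x0_1 = 192, y0_1 = 116, x1_1 = 272, y1_1 = 146, x2_2 = 226, y2_2 = 164, x1_3 = 270, y1_3 = 188, x0_4 = 18, y0_4 = 198, x1_4 = 156, y1_4 = 296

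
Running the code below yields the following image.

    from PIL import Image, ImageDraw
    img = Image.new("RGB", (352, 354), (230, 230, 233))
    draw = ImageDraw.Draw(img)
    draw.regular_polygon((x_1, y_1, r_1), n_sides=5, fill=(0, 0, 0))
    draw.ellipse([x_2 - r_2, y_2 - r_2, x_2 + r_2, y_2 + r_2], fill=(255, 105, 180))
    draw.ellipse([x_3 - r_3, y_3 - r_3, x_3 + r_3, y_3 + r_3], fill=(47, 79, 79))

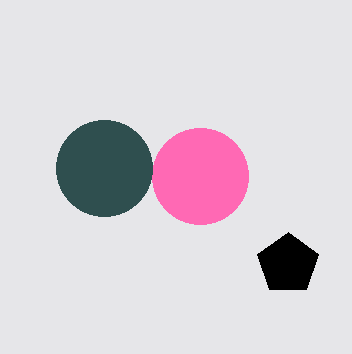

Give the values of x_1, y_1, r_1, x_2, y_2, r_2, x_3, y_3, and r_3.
x_1 = 288
y_1 = 264
r_1 = 32
x_2 = 200
y_2 = 176
r_2 = 48
x_3 = 104
y_3 = 168
r_3 = 48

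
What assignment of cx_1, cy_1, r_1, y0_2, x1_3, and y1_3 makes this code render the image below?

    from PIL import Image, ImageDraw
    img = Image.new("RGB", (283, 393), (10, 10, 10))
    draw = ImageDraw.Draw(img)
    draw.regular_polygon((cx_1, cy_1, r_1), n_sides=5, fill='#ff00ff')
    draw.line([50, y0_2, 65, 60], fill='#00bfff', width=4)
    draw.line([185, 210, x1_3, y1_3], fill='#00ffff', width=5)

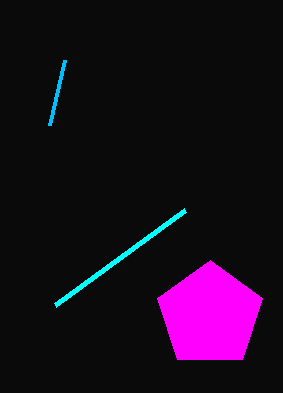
cx_1 = 210, cy_1 = 315, r_1 = 55, y0_2 = 125, x1_3 = 55, y1_3 = 305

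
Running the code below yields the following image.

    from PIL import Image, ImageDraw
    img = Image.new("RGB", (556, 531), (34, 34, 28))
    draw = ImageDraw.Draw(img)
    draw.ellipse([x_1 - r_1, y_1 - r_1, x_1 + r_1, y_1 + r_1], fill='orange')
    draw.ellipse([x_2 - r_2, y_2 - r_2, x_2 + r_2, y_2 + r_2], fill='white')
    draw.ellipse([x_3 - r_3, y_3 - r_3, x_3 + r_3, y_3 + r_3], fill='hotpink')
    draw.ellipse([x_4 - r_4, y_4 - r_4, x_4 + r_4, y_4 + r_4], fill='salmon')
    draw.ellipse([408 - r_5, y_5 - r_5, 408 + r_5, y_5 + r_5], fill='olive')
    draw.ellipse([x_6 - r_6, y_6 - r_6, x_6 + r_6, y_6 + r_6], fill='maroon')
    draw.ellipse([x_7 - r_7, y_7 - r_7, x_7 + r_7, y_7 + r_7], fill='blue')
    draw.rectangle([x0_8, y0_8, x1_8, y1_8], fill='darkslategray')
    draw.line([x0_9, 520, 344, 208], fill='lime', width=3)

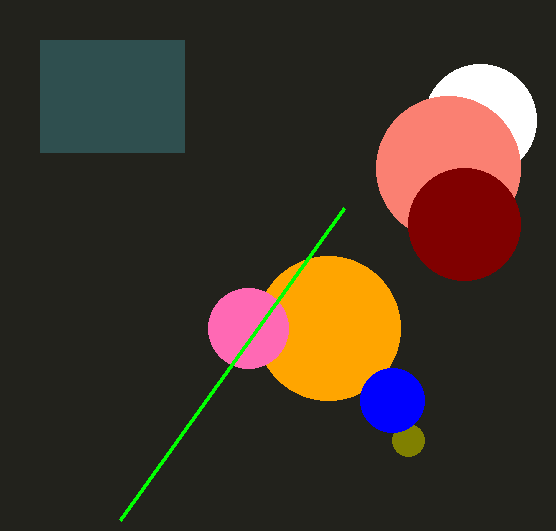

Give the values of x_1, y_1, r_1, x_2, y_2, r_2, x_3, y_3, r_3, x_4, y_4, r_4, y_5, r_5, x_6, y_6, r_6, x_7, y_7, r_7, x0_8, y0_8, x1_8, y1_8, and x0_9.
x_1 = 328; y_1 = 328; r_1 = 72; x_2 = 480; y_2 = 120; r_2 = 56; x_3 = 248; y_3 = 328; r_3 = 40; x_4 = 448; y_4 = 168; r_4 = 72; y_5 = 440; r_5 = 16; x_6 = 464; y_6 = 224; r_6 = 56; x_7 = 392; y_7 = 400; r_7 = 32; x0_8 = 40; y0_8 = 40; x1_8 = 184; y1_8 = 152; x0_9 = 120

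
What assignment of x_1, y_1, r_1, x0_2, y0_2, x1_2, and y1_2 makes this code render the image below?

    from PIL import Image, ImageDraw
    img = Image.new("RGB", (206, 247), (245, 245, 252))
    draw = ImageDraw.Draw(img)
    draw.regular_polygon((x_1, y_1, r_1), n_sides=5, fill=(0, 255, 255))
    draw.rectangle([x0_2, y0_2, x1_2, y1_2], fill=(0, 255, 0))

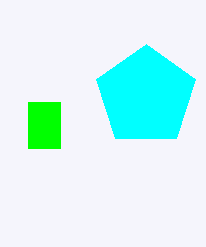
x_1 = 146, y_1 = 96, r_1 = 52, x0_2 = 28, y0_2 = 102, x1_2 = 60, y1_2 = 148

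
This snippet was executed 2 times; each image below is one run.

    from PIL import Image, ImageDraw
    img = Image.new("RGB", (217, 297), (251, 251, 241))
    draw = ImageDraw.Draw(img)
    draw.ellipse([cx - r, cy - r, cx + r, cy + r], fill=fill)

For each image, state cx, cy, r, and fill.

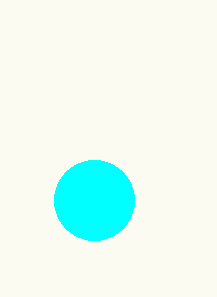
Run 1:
cx = 94, cy = 200, r = 40, fill = 'cyan'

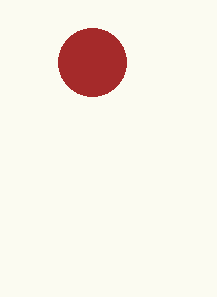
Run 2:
cx = 92; cy = 62; r = 34; fill = 'brown'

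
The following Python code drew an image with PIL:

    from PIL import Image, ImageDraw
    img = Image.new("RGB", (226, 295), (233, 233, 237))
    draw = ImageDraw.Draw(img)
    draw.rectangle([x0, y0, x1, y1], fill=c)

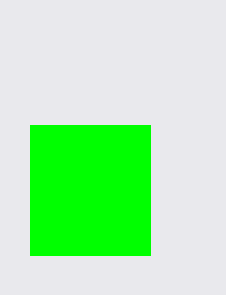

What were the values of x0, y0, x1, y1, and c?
x0 = 30, y0 = 125, x1 = 150, y1 = 255, c = 'lime'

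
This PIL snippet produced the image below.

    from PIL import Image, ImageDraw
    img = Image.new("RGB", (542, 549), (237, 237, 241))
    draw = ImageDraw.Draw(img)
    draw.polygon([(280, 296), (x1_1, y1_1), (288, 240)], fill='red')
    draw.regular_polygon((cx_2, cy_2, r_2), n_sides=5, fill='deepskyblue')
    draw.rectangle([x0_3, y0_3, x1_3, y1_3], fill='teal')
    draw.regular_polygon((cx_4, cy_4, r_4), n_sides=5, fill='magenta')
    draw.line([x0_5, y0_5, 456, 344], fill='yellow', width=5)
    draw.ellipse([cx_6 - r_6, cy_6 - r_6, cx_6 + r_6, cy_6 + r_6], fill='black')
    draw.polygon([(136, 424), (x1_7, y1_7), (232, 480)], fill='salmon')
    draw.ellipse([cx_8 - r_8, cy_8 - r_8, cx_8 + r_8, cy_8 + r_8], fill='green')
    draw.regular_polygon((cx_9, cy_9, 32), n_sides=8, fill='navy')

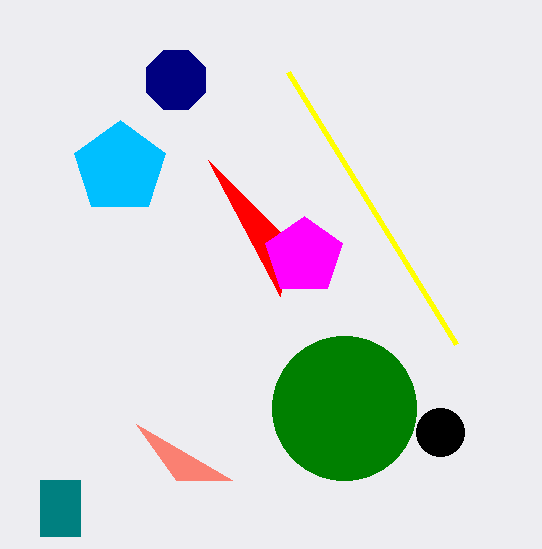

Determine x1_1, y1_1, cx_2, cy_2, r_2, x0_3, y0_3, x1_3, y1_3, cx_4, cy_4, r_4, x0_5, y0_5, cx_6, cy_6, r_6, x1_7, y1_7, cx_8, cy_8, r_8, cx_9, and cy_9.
x1_1 = 208
y1_1 = 160
cx_2 = 120
cy_2 = 168
r_2 = 48
x0_3 = 40
y0_3 = 480
x1_3 = 80
y1_3 = 536
cx_4 = 304
cy_4 = 256
r_4 = 40
x0_5 = 288
y0_5 = 72
cx_6 = 440
cy_6 = 432
r_6 = 24
x1_7 = 176
y1_7 = 480
cx_8 = 344
cy_8 = 408
r_8 = 72
cx_9 = 176
cy_9 = 80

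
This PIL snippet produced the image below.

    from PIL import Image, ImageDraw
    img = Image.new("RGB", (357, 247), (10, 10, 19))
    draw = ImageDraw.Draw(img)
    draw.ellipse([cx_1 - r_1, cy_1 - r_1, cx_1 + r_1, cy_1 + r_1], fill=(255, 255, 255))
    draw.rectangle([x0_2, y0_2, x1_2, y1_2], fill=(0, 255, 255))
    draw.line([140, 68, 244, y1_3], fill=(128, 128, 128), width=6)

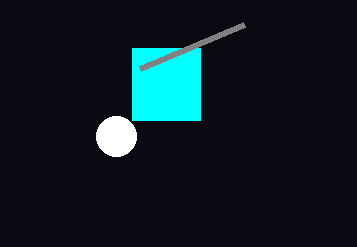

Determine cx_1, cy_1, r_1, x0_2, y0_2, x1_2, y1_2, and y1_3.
cx_1 = 116
cy_1 = 136
r_1 = 20
x0_2 = 132
y0_2 = 48
x1_2 = 200
y1_2 = 120
y1_3 = 24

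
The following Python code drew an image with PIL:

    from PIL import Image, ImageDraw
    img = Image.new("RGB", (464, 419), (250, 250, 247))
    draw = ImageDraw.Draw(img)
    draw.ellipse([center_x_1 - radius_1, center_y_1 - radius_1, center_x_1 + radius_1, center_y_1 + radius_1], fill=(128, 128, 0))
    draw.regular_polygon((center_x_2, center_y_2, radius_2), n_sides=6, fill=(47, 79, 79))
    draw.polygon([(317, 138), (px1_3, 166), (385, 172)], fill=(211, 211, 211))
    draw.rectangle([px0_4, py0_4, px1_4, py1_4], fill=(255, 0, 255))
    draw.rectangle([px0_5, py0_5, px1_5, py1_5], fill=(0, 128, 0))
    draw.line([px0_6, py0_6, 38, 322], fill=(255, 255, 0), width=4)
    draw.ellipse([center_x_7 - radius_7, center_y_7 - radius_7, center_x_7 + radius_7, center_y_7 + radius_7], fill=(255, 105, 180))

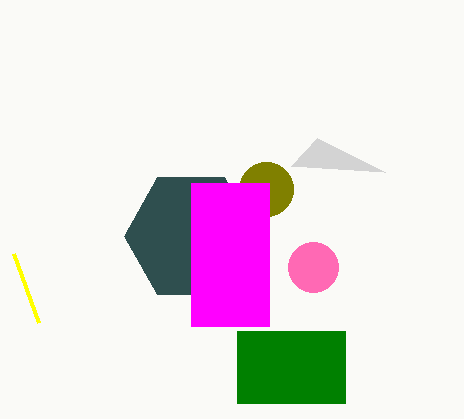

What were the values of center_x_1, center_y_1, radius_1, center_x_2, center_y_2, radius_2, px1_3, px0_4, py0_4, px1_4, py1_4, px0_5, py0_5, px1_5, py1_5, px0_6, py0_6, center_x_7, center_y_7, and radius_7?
center_x_1 = 266
center_y_1 = 189
radius_1 = 27
center_x_2 = 191
center_y_2 = 236
radius_2 = 67
px1_3 = 291
px0_4 = 191
py0_4 = 183
px1_4 = 269
py1_4 = 326
px0_5 = 237
py0_5 = 331
px1_5 = 345
py1_5 = 403
px0_6 = 13
py0_6 = 253
center_x_7 = 313
center_y_7 = 267
radius_7 = 25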